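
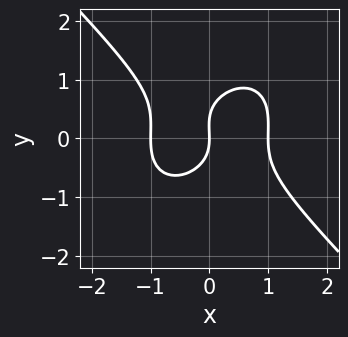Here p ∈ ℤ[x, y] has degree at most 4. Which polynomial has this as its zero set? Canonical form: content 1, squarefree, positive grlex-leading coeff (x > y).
First, degree: a generic line meets the curve in up to 3 points, so deg p = 3.
Then, checking where it meets the axes: one y-axis crossing is at y = 0; the x-axis gridline crossings are at x ∈ {-1, 0, 1}.
Finally, solving for integer coefficients yields p as stated.

3*x^3 + 3*y^3 - y^2 - 3*x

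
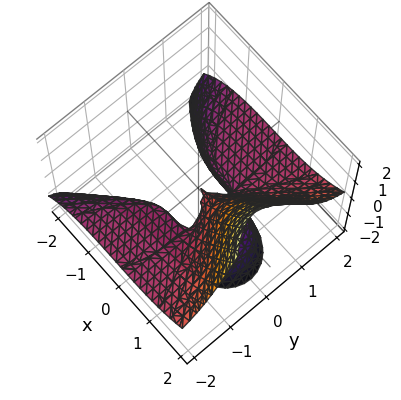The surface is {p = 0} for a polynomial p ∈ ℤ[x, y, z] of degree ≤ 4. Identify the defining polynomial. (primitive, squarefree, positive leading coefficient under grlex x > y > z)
Degree: no degree-2 surface has this shape, so deg p = 3.
From the axis intercepts and sections: it meets the z-axis at z = 0 (among the integer gridlines); it meets the y-axis at y = 0 (among the integer gridlines).
Fitting integer coefficients to these (and the overall shape) gives p.

x^3 - 3*y^2*z - y^2 - z^2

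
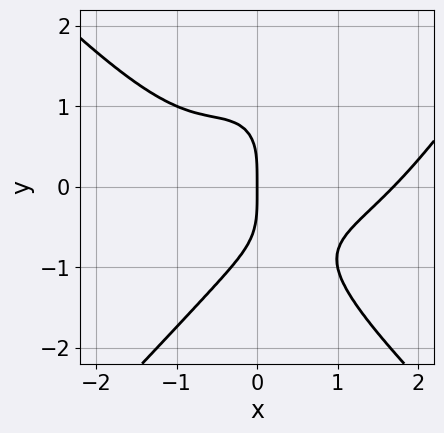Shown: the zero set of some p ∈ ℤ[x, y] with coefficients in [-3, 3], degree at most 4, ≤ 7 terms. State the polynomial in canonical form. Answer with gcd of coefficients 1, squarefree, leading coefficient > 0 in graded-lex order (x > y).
x^4 - y^4 - x^3 - 3*x^2*y - 2*x

1. The degree is 4 — a generic line meets the curve in up to 4 points.
2. Checking where it meets the axes: it meets the x-axis at x = 0 (among the integer gridlines); one y-axis crossing is at y = 0.
3. Fitting integer coefficients to these (and the overall shape) gives p.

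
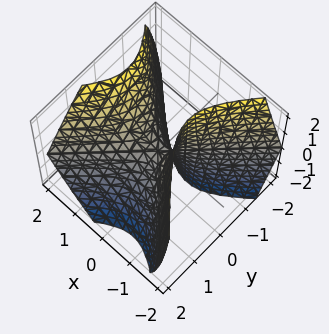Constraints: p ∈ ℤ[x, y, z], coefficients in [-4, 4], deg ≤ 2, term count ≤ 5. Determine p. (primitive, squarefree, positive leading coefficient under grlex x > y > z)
2*x^2 - x*z - 2*y^2 - y*z - z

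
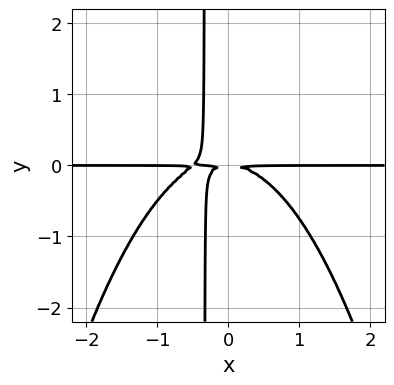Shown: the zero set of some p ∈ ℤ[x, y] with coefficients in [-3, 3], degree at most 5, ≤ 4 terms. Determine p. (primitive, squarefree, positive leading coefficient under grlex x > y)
2*x^3*y + x^2*y + 3*x*y^2 + y^2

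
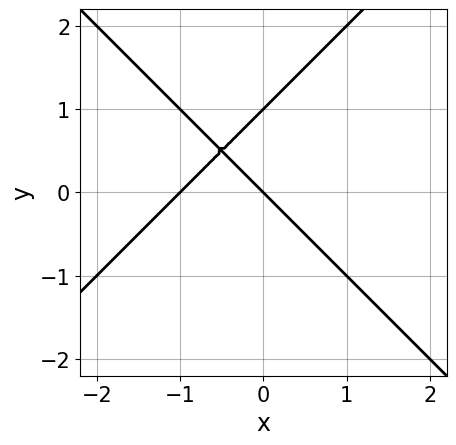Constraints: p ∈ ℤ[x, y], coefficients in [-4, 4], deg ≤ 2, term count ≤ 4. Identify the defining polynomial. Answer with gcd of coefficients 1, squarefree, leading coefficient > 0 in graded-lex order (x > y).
x^2 - y^2 + x + y

1. Degree: no degree-1 curve has this shape, so deg p = 2.
2. Observable constraints: the y-axis gridline crossings are at y ∈ {0, 1}; among the integer gridlines, it crosses the x-axis at x ∈ {-1, 0}.
3. Matching integer coefficients to the picture gives p.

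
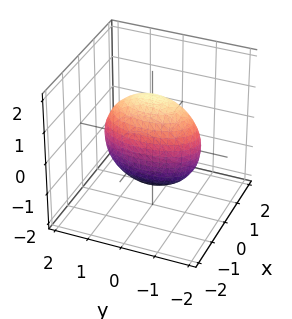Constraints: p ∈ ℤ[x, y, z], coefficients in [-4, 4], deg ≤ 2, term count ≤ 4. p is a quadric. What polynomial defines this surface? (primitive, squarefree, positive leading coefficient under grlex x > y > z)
First, deg p = 2. Bounded and convex; a quadric.
Then, symmetries: mirror symmetry y ↦ −y ⇒ only even powers of y; mirror symmetry z ↦ −z ⇒ only even powers of z; it's symmetric under x → −x, forcing even powers of x.
Finally, assembling these constraints gives the stated polynomial.

3*x^2 + y^2 + z^2 - 2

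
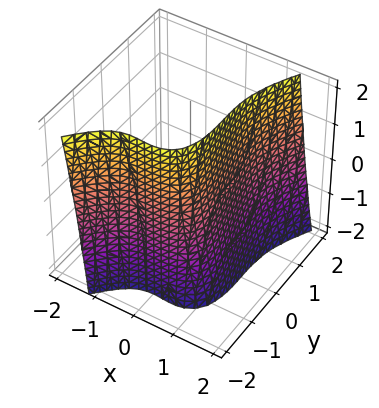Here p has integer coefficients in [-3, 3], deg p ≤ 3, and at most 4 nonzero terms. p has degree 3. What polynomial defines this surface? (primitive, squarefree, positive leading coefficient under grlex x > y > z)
3*x^3 + x^2*z - y^3 - 3

First, the degree is 3 — no degree-2 surface has this shape.
Next, observable constraints: it misses every integer gridline on the z-axis; one x-axis crossing is at x = 1.
Finally, these observations pin down the coefficients.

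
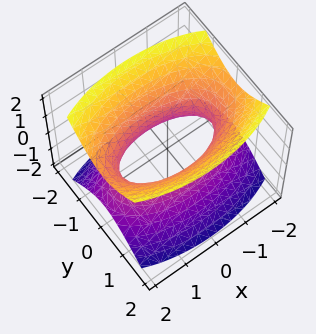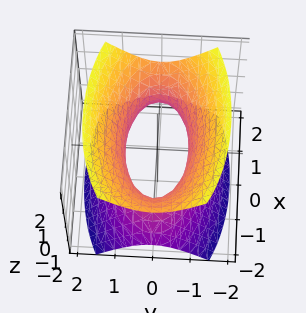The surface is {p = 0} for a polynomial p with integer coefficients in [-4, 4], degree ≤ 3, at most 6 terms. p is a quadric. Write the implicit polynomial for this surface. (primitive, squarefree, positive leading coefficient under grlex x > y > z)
x^2 + 3*y^2 - 2*z^2 - 2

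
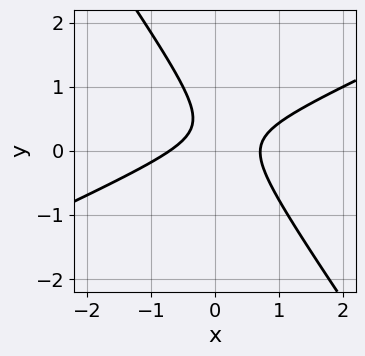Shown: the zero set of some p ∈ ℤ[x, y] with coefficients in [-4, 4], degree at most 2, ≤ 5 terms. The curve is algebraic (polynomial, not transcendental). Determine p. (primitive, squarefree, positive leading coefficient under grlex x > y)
2*x^2 - 3*x*y - 3*y^2 + 2*y - 1

First, deg p = 2. A generic line meets the curve in up to 2 points.
Next, from the visible intercepts: the curve avoids every integer y-axis point in the box.
Finally, together with the visible shape, these determine p as stated.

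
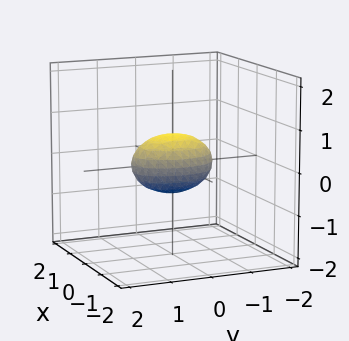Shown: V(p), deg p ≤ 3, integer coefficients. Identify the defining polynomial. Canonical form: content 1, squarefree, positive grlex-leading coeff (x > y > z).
2*x^2 + y^2 + 2*z^2 - 1

Degree: a closed, bounded, convex surface; a quadric, so deg p = 2.
Symmetries: mirror symmetry y ↦ −y ⇒ only even powers of y; the z ↦ −z reflection is a symmetry, so z appears only in even powers; mirror symmetry x ↦ −x ⇒ only even powers of x.
From the visible intercepts: among the integer gridlines, it crosses the y-axis at y ∈ {-1, 1}.
These observations pin down the coefficients.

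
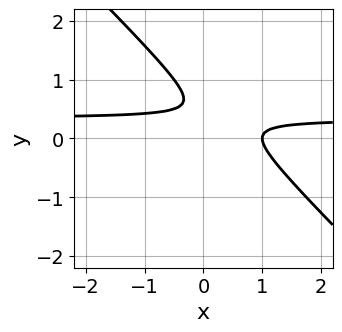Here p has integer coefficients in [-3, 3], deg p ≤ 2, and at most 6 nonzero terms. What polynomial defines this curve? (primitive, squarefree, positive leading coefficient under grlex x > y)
3*x*y + 3*y^2 - x - 3*y + 1

1. The degree is 2 — no degree-1 curve has this shape.
2. Checking where it meets the axes: it meets the x-axis at x = 1 (among the integer gridlines); no y-intercept at any integer in the box.
3. Together with the visible shape, these determine p as stated.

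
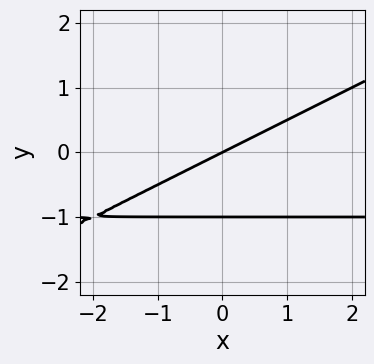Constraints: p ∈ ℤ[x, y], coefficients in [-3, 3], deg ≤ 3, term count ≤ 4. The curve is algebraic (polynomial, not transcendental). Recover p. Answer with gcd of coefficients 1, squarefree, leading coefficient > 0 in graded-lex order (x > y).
1. The degree is 2 — a generic line meets the curve in up to 2 points.
2. Against the integer gridlines: the y-axis gridline crossings are at y ∈ {-1, 0}; one x-axis crossing is at x = 0.
3. These observations pin down the coefficients.

x*y - 2*y^2 + x - 2*y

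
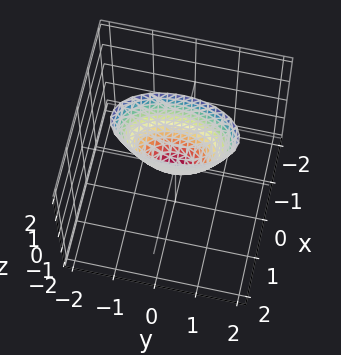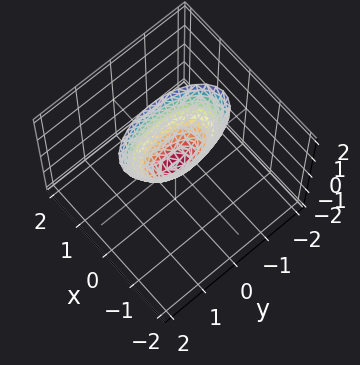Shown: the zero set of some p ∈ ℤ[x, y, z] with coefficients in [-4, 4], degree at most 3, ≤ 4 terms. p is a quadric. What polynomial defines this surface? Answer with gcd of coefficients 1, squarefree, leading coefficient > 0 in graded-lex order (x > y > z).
3*x^2 + y^2 - z

(a) Degree: a paraboloid; a quadric, so deg p = 2.
(b) Symmetries: mirror symmetry x ↦ −x ⇒ only even powers of x; mirror symmetry y ↦ −y ⇒ only even powers of y.
(c) From the visible intercepts: it crosses the y-axis at the gridline y = 0; it crosses the x-axis at the gridline x = 0; it meets the z-axis at z = 0 (among the integer gridlines).
(d) These observations pin down the coefficients.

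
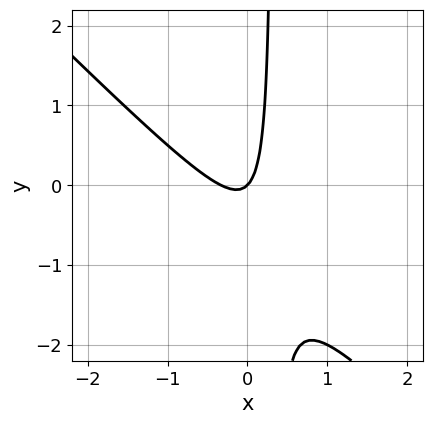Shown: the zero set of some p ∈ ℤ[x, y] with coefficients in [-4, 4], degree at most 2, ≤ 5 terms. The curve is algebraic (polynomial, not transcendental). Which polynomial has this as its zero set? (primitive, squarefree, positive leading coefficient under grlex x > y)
3*x^2 + 3*x*y + x - y

Degree: the shape is more complex than any degree-1 curve, so deg p = 2.
Reading off the gridlines: one x-axis crossing is at x = 0; it meets the y-axis at y = 0 (among the integer gridlines).
The integer polynomial consistent with all of this is the stated p.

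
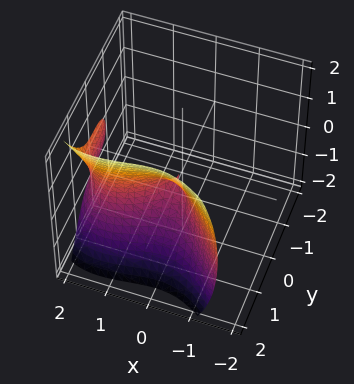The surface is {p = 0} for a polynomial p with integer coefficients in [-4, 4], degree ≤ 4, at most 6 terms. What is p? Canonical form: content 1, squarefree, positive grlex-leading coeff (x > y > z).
First, deg p = 3.
Next, from the axis intercepts and sections: the x-axis gridline crossings are at x ∈ {0, 2}; it crosses the z-axis at the gridline z = 0; it crosses the y-axis at the gridline y = 0.
Finally, matching integer coefficients to the picture gives p.

x^3 + y^3 - 2*x^2 - z^2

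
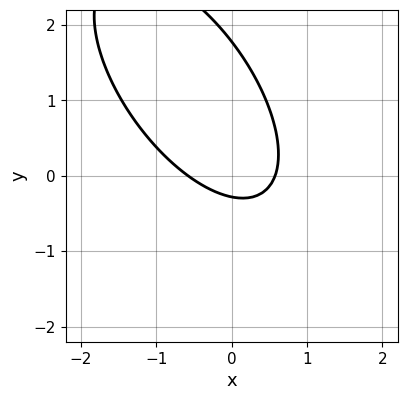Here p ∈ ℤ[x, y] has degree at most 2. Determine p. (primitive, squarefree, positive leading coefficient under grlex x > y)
(a) Degree: no degree-1 curve has this shape, so deg p = 2.
(b) Matching integer coefficients to the picture gives p.

3*x^2 + 3*x*y + 2*y^2 - 3*y - 1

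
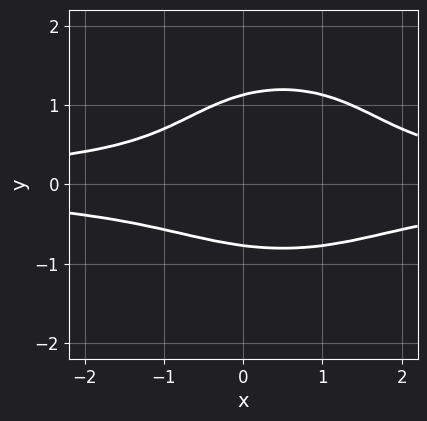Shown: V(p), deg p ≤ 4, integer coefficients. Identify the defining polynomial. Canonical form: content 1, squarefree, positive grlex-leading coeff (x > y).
2*x^2*y^2 + 3*y^4 - 2*x*y^2 - 2*y^3 - 2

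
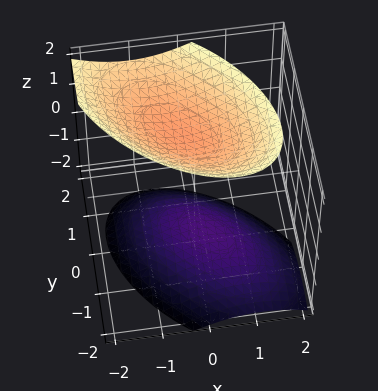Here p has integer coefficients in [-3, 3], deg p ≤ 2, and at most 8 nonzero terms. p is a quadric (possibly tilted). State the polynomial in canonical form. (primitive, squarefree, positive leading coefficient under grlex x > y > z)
2*x^2 + 2*x*y + 2*y^2 - y*z - 2*z^2 + 3

First, I count 2 distinct pieces. They look like related sheets of one shape, so recover p as a whole.
Next, deg p = 2. No degree-1 surface has this shape.
Next, from the visible intercepts: no y-intercept at any integer in the box; it misses every integer gridline on the x-axis.
Finally, these observations pin down the coefficients.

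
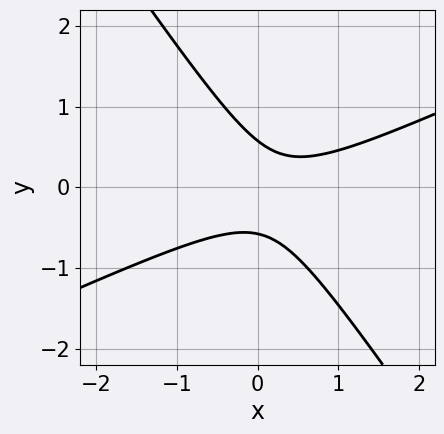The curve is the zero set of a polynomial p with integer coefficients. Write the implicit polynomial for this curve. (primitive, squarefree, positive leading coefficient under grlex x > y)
(a) deg p = 2. The shape is more complex than any degree-1 curve.
(b) Against the integer gridlines: it misses every integer gridline on the x-axis.
(c) Putting this together gives p.

2*x^2 - 3*x*y - 3*y^2 - x + 1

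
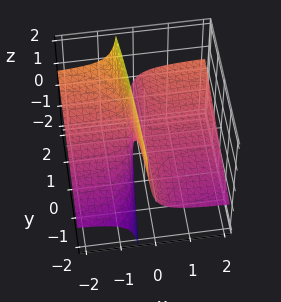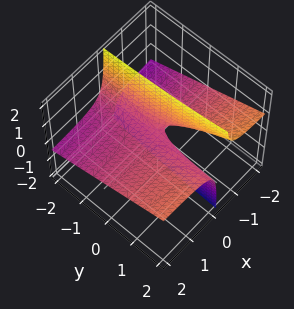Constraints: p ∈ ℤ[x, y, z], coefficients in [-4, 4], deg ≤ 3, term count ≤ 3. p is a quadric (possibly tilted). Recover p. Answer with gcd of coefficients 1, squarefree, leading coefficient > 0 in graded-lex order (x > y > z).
x*y - 3*x*z - z

1. deg p = 2. No degree-1 surface has this shape.
2. From the axis intercepts and sections: the visible y-axis segment lies entirely on the surface; every point of the x-axis in the box is on the surface; it crosses the z-axis at the gridline z = 0.
3. Together with the visible shape, these determine p as stated.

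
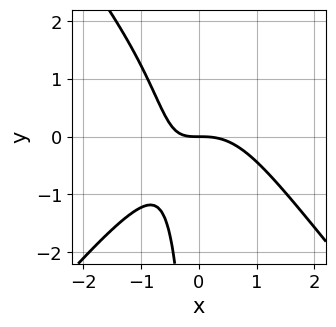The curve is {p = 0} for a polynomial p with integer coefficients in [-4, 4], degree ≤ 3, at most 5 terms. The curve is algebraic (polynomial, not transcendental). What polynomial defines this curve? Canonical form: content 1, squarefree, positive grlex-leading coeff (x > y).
(a) deg p = 3.
(b) Against the integer gridlines: it meets the y-axis at y = 0 (among the integer gridlines); it crosses the x-axis at the gridline x = 0.
(c) Assembling these constraints gives the stated polynomial.

3*x^3 - 2*x*y^2 + 3*x*y + 3*y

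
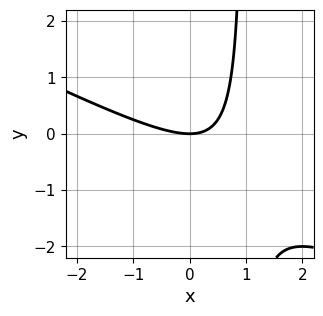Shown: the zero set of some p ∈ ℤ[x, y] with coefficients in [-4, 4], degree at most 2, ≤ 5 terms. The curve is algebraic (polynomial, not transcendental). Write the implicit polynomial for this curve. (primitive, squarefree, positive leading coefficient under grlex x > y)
x^2 + 2*x*y - 2*y

First, the degree is 2 — a generic line meets the curve in up to 2 points.
Next, checking where it meets the axes: one y-axis crossing is at y = 0; one x-axis crossing is at x = 0.
Finally, the integer polynomial consistent with all of this is the stated p.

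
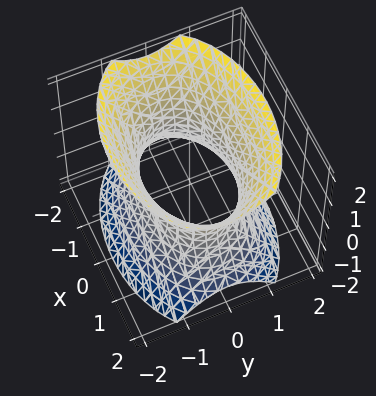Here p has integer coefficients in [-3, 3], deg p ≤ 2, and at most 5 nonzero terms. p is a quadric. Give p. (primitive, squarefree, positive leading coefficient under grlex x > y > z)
x^2 + 2*y^2 - z^2 - 2

deg p = 2. An hourglass — one-sheet hyperboloid; a quadric.
Symmetries: the z ↦ −z reflection is a symmetry, so z appears only in even powers; mirror symmetry y ↦ −y ⇒ only even powers of y; the x ↦ −x reflection is a symmetry, so x appears only in even powers.
Reading off the gridlines: the y-axis gridline crossings are at y ∈ {-1, 1}; the surface avoids every integer z-axis point in the box.
Matching integer coefficients to the picture gives p.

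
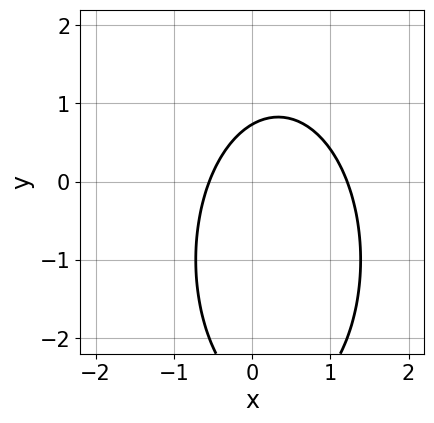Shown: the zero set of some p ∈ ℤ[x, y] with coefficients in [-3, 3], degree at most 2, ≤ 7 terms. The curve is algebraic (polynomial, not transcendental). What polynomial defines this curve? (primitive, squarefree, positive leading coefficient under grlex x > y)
The degree is 2 — the shape is more complex than any degree-1 curve.
The integer polynomial consistent with all of this is the stated p.

3*x^2 + y^2 - 2*x + 2*y - 2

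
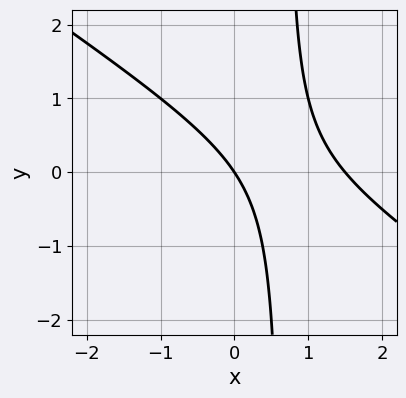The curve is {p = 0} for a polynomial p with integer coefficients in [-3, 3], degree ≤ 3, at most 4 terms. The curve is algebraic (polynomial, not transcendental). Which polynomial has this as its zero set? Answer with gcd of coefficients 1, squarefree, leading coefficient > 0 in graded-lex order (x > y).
2*x^2 + 3*x*y - 3*x - 2*y

First, the degree is 2 — no degree-1 curve has this shape.
Next, reading off the gridlines: one x-axis crossing is at x = 0; it meets the y-axis at y = 0 (among the integer gridlines).
Finally, solving for integer coefficients yields p as stated.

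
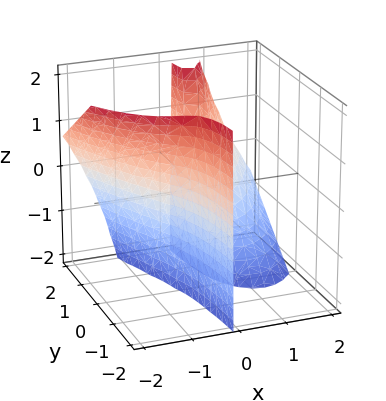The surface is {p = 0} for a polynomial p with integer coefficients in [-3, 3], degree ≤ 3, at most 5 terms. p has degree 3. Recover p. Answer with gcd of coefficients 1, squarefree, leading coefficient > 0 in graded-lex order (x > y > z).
2*x^3 + 2*x^2*z - 3*x*y + 1

1. The picture has 2 separate pieces. They look like related sheets of one shape, so recover p as a whole.
2. Degree: the shape is more complex than any degree-2 surface, so deg p = 3.
3. Checking where it meets the axes: the surface avoids every integer y-axis point in the box; the surface avoids every integer z-axis point in the box.
4. These observations pin down the coefficients.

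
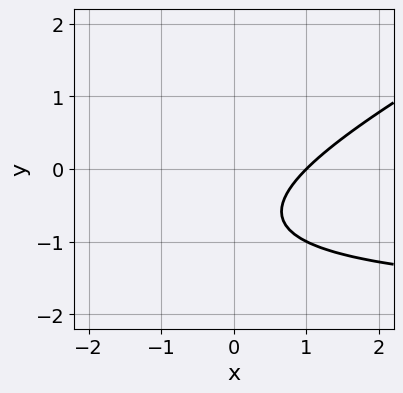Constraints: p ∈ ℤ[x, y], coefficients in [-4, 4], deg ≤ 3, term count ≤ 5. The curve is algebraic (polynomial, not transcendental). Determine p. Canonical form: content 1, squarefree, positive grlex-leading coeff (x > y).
x*y - 2*y^2 + 2*x - 3*y - 2

1. Degree: a generic line meets the curve in up to 2 points, so deg p = 2.
2. Checking where it meets the axes: it crosses the x-axis at the gridline x = 1; the curve avoids every integer y-axis point in the box.
3. The integer polynomial consistent with all of this is the stated p.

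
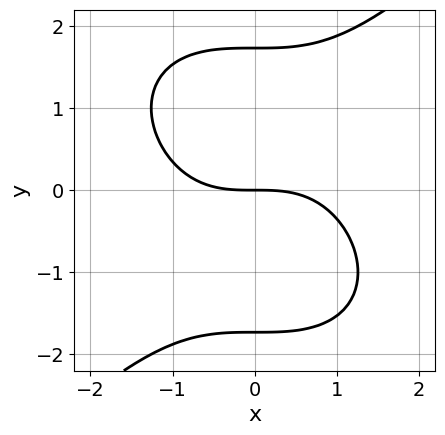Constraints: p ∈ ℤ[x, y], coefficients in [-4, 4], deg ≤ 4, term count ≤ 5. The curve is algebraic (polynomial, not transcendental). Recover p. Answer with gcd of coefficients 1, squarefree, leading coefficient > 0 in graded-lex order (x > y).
deg p = 3. No degree-2 curve has this shape.
Checking where it meets the axes: it crosses the x-axis at the gridline x = 0; it crosses the y-axis at the gridline y = 0.
Solving for integer coefficients yields p as stated.

x^3 - y^3 + 3*y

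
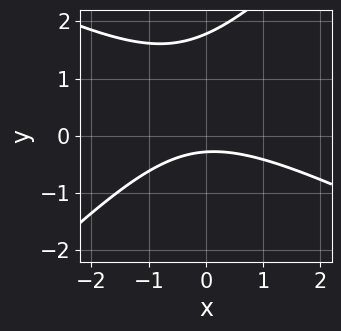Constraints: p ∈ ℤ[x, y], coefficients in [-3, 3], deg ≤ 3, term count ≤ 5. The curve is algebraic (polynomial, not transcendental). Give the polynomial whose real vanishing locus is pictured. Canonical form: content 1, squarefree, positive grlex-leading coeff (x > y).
First, the degree is 2 — the shape is more complex than any degree-1 curve.
Then, observable constraints: no x-intercept at any integer in the box.
Finally, putting this together gives p.

x^2 + x*y - 2*y^2 + 3*y + 1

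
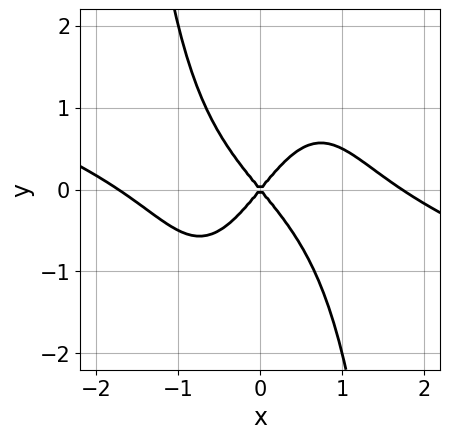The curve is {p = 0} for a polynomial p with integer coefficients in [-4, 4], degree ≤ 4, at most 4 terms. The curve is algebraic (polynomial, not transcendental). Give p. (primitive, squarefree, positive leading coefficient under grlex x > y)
First, degree: no degree-3 curve has this shape, so deg p = 4.
Next, from the axis intercepts and sections: it meets the x-axis at x = 0 (among the integer gridlines); it crosses the y-axis at the gridline y = 0.
Finally, matching integer coefficients to the picture gives p.

x^4 + 3*x^3*y - 3*x^2 + 2*y^2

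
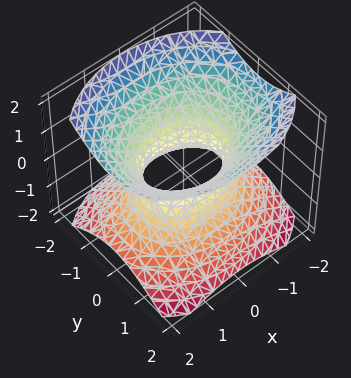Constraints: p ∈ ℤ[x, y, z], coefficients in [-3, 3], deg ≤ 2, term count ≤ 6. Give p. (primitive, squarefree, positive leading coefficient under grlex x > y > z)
2*x^2 + 3*y^2 - 3*z^2 - 2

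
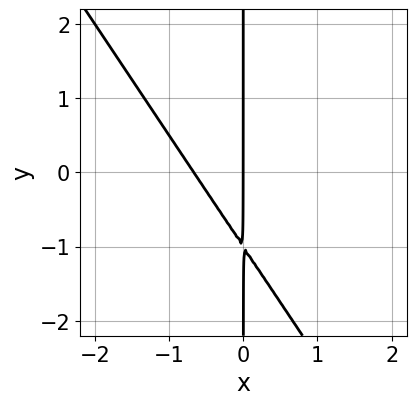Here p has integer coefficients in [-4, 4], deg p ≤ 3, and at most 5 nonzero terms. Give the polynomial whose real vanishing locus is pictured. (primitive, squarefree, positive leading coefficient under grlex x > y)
3*x^2 + 2*x*y + 2*x

1. The degree is 2 — the shape is more complex than any degree-1 curve.
2. From the axis intercepts and sections: every point of the y-axis in the box is on the curve; one x-axis crossing is at x = 0.
3. Fitting integer coefficients to these (and the overall shape) gives p.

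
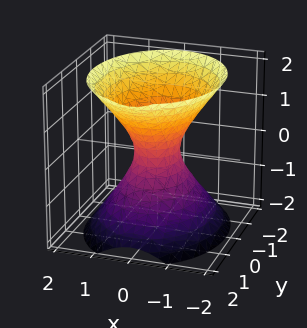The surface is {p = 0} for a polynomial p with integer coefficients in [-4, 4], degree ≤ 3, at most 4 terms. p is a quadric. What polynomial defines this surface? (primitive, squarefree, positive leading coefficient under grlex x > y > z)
(a) The degree is 2 — one connected sheet with a waist; a quadric.
(b) Symmetries: it's symmetric under y → −y, forcing even powers of y; it's symmetric under x → −x, forcing even powers of x; it's symmetric under z → −z, forcing even powers of z.
(c) From the visible intercepts: no z-intercept at any integer in the box.
(d) Solving for integer coefficients yields p as stated.

3*x^2 + 2*y^2 - 2*z^2 - 1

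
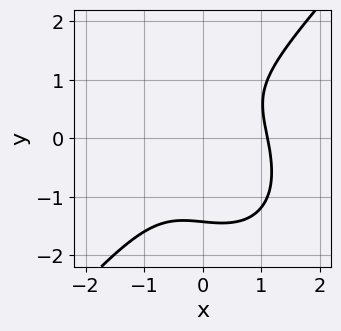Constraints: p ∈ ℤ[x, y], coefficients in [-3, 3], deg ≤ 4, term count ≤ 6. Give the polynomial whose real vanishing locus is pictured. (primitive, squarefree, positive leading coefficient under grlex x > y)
3*x^3 - 2*y^3 - x + 2*y - 3

First, degree: the shape is more complex than any degree-2 curve, so deg p = 3.
Finally, putting this together gives p.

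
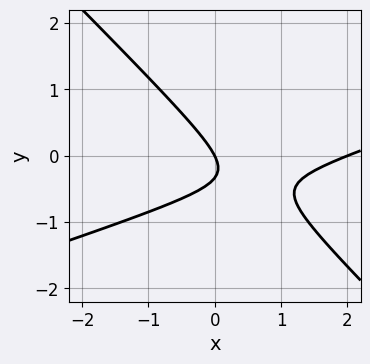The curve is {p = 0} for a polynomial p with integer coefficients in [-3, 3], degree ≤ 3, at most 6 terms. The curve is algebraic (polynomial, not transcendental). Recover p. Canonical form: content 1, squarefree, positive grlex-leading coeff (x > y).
x^2 - 2*x*y - 3*y^2 - 2*x - y

First, degree: the shape is more complex than any degree-1 curve, so deg p = 2.
Then, reading off the gridlines: one y-axis crossing is at y = 0; the x-axis gridline crossings are at x ∈ {0, 2}.
Finally, fitting integer coefficients to these (and the overall shape) gives p.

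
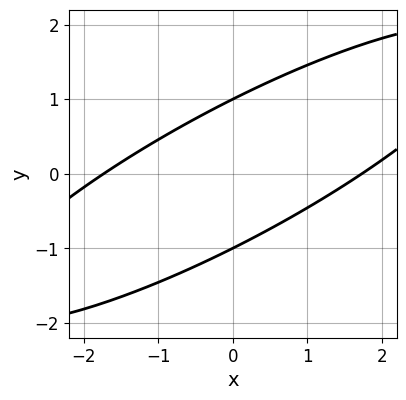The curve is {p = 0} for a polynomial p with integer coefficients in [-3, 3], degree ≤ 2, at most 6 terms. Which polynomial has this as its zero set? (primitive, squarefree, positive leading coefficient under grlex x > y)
(a) The degree is 2 — no degree-1 curve has this shape.
(b) From the visible intercepts: the y-axis gridline crossings are at y ∈ {-1, 1}.
(c) Putting this together gives p.

x^2 - 3*x*y + 3*y^2 - 3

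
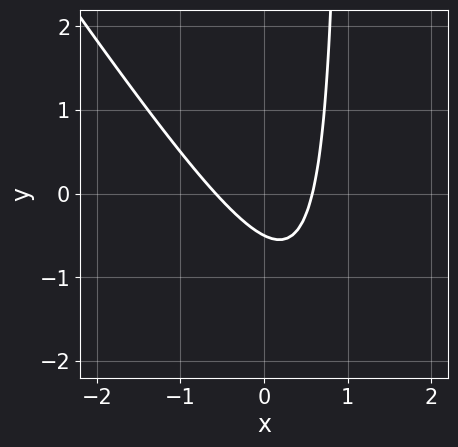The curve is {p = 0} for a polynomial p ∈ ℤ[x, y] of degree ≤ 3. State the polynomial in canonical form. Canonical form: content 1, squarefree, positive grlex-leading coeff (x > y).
First, deg p = 2. The shape is more complex than any degree-1 curve.
Finally, matching integer coefficients to the picture gives p.

3*x^2 + 2*x*y - 2*y - 1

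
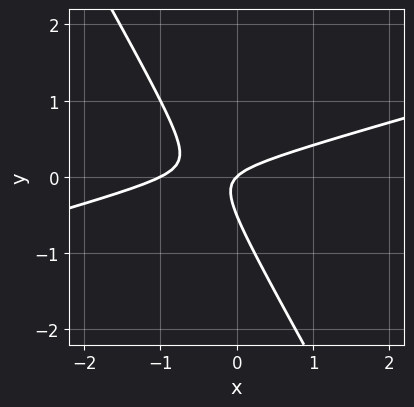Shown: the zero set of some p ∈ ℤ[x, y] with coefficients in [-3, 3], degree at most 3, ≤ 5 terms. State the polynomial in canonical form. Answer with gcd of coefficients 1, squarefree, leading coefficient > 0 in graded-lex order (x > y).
x^2 - 3*x*y - 2*y^2 + x - y

First, the degree is 2 — the shape is more complex than any degree-1 curve.
Then, reading off the gridlines: one y-axis crossing is at y = 0; among the integer gridlines, it crosses the x-axis at x ∈ {-1, 0}.
Finally, together with the visible shape, these determine p as stated.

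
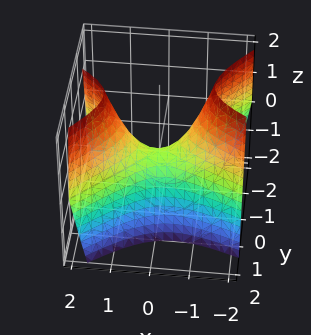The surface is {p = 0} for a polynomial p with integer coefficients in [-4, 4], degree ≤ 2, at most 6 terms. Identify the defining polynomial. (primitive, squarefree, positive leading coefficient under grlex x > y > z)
deg p = 2. A generic line meets the surface in up to 2 points.
Reading off the gridlines: one y-axis crossing is at y = 0; one z-axis crossing is at z = 0; one x-axis crossing is at x = 0.
Assembling these constraints gives the stated polynomial.

x^2 + x*y - 2*y^2 - z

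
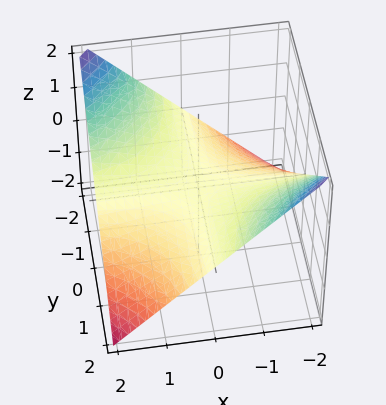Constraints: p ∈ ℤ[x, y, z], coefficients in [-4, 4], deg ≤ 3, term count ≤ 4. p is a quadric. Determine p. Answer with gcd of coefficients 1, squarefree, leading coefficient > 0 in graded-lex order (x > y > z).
Degree: a hyperbolic paraboloid; a quadric, so deg p = 2.
Checking where it meets the axes: the visible y-axis segment lies entirely on the surface; one z-axis crossing is at z = 0; every point of the x-axis in the box is on the surface.
Putting this together gives p.

x*y + 2*z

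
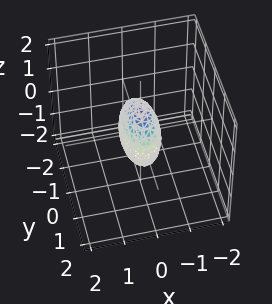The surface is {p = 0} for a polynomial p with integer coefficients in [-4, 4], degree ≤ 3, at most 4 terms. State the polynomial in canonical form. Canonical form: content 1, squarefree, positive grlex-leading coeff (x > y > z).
1. deg p = 2. Bounded and convex; a quadric.
2. Symmetries: the x ↦ −x reflection is a symmetry, so x appears only in even powers; the z ↦ −z reflection is a symmetry, so z appears only in even powers; mirror symmetry y ↦ −y ⇒ only even powers of y.
3. From the visible intercepts: among the integer gridlines, it crosses the y-axis at y ∈ {-1, 1}; the z-axis gridline crossings are at z ∈ {-1, 1}.
4. Solving for integer coefficients yields p as stated.

3*x^2 + y^2 + z^2 - 1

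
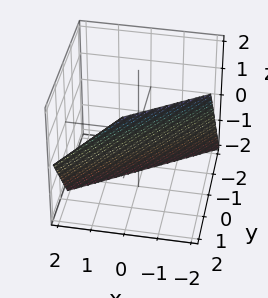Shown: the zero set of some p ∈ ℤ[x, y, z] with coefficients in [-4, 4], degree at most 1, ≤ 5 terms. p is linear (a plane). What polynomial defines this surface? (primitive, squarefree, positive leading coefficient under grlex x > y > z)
2*x - 3*y + 2*z + 2

1. Degree: every cross-section is a straight line — this is a plane, so deg p = 1.
2. From the axis intercepts and sections: it meets the x-axis at x = -1 (among the integer gridlines); one z-axis crossing is at z = -1.
3. Fitting integer coefficients to these (and the overall shape) gives p.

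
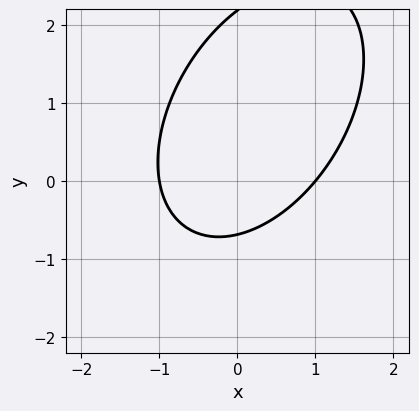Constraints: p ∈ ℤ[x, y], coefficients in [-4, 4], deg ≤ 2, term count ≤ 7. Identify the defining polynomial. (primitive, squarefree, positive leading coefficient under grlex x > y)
(a) Degree: a generic line meets the curve in up to 2 points, so deg p = 2.
(b) Checking where it meets the axes: the x-axis gridline crossings are at x ∈ {-1, 1}.
(c) Putting this together gives p.

3*x^2 - 2*x*y + 2*y^2 - 3*y - 3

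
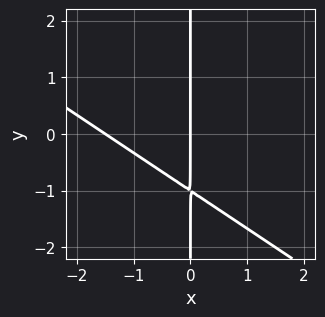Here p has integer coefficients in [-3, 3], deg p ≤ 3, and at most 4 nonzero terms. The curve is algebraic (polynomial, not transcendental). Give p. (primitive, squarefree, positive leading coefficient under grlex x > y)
2*x^2 + 3*x*y + 3*x

1. deg p = 2.
2. From the visible intercepts: it crosses the x-axis at the gridline x = 0; the visible y-axis segment lies entirely on the curve.
3. Putting this together gives p.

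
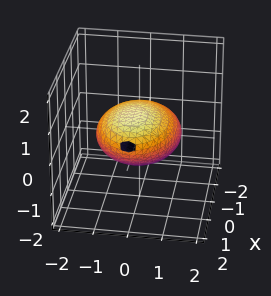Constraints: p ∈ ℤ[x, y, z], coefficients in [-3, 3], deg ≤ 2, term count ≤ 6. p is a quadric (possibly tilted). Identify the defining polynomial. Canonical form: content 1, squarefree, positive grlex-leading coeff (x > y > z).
x^2 - 2*x*z + 2*y^2 + 3*z^2 - 3

(a) Degree: the shape is more complex than any degree-1 surface, so deg p = 2.
(b) From the visible intercepts: among the integer gridlines, it crosses the z-axis at z ∈ {-1, 1}.
(c) Matching integer coefficients to the picture gives p.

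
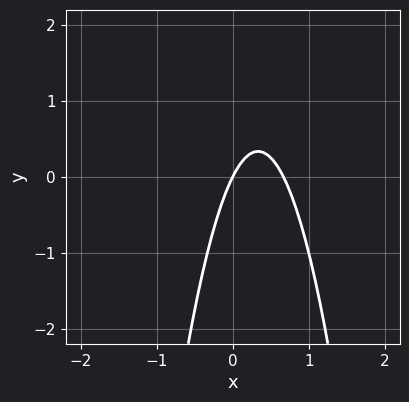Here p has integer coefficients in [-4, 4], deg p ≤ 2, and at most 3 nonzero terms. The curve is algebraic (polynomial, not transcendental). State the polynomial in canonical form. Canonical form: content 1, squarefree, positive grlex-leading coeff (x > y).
(a) The degree is 2 — no degree-1 curve has this shape.
(b) Observable constraints: it meets the y-axis at y = 0 (among the integer gridlines); one x-axis crossing is at x = 0.
(c) These observations pin down the coefficients.

3*x^2 - 2*x + y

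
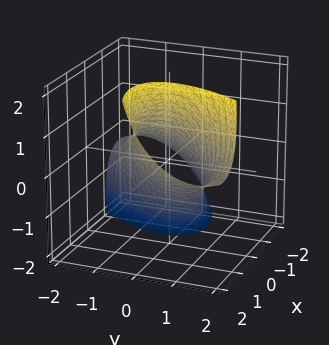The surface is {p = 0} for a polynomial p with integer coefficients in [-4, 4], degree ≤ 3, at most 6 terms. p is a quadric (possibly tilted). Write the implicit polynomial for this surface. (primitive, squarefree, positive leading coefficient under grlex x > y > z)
1. deg p = 2. A generic line meets the surface in up to 2 points.
2. Against the integer gridlines: among the integer gridlines, it crosses the x-axis at x ∈ {-1, 1}; among the integer gridlines, it crosses the y-axis at y ∈ {-1, 1}.
3. These observations pin down the coefficients.

2*x^2 - 3*x*y - 3*x*z + 2*y^2 + z^2 - 2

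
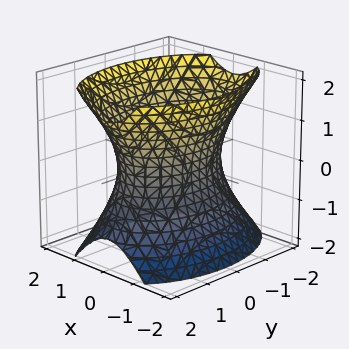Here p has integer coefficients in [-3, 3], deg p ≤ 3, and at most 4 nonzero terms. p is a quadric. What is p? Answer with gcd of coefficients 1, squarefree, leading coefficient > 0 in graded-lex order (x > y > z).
2*x^2 + y^2 - z^2 - 2

deg p = 2. One connected sheet with a waist; a quadric.
Symmetries: the z ↦ −z reflection is a symmetry, so z appears only in even powers; the x ↦ −x reflection is a symmetry, so x appears only in even powers; mirror symmetry y ↦ −y ⇒ only even powers of y.
Reading off the gridlines: no z-intercept at any integer in the box; the x-axis gridline crossings are at x ∈ {-1, 1}.
Putting this together gives p.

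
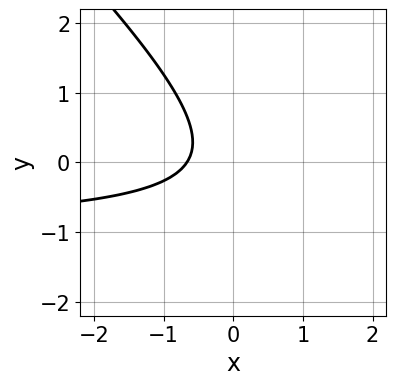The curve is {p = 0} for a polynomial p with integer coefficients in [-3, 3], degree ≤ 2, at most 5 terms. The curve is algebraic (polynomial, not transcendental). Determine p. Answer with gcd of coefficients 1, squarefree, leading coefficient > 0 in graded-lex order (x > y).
3*x*y + 3*y^2 + 3*x + 2

1. Degree: a generic line meets the curve in up to 2 points, so deg p = 2.
2. From the axis intercepts and sections: the curve avoids every integer y-axis point in the box.
3. Putting this together gives p.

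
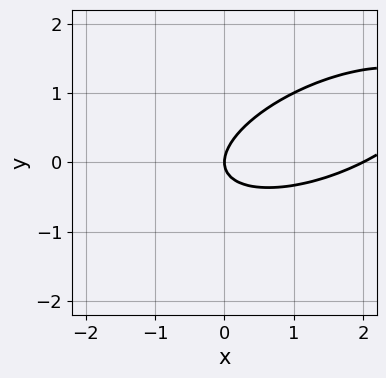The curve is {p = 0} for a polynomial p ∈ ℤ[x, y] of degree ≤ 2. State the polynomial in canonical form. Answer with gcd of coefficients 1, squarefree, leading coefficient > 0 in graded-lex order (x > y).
x^2 - 2*x*y + 3*y^2 - 2*x

1. deg p = 2. The shape is more complex than any degree-1 curve.
2. Reading off the gridlines: it crosses the y-axis at the gridline y = 0; among the integer gridlines, it crosses the x-axis at x ∈ {0, 2}.
3. Matching integer coefficients to the picture gives p.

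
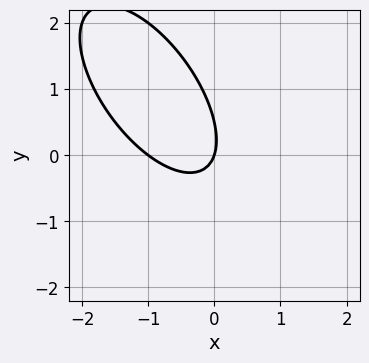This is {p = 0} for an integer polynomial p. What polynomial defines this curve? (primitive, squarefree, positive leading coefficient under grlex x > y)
3*x^2 + 3*x*y + 2*y^2 + 3*x - y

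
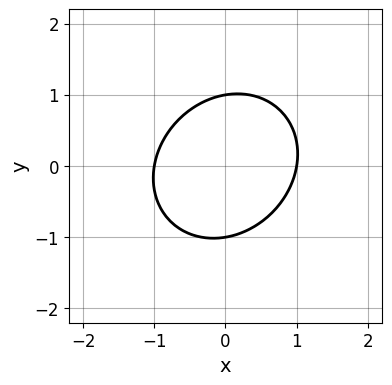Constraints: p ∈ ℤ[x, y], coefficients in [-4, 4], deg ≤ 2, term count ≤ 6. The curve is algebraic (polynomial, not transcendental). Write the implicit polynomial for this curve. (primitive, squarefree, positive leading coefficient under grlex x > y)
3*x^2 - x*y + 3*y^2 - 3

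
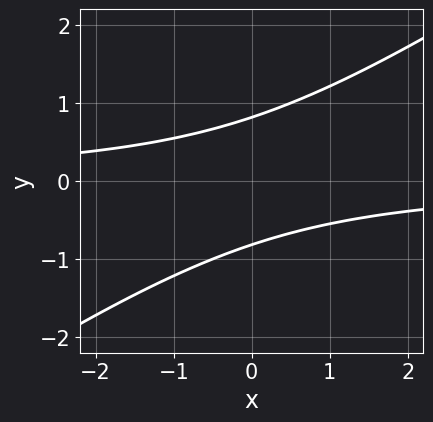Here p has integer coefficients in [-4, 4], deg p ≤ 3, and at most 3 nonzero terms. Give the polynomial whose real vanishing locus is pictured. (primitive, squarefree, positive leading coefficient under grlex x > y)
(a) Degree: the shape is more complex than any degree-1 curve, so deg p = 2.
(b) From the axis intercepts and sections: no x-intercept at any integer in the box.
(c) Matching integer coefficients to the picture gives p.

2*x*y - 3*y^2 + 2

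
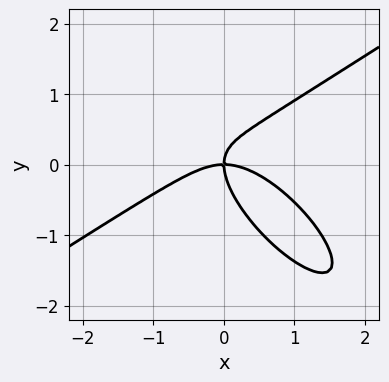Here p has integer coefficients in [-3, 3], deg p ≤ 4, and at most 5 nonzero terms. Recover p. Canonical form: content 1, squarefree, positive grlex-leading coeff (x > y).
(a) deg p = 3.
(b) From the axis intercepts and sections: it crosses the y-axis at the gridline y = 0; it meets the x-axis at x = 0 (among the integer gridlines).
(c) Together with the visible shape, these determine p as stated.

2*x^3 - 3*x*y^2 - 3*y^3 + 3*x*y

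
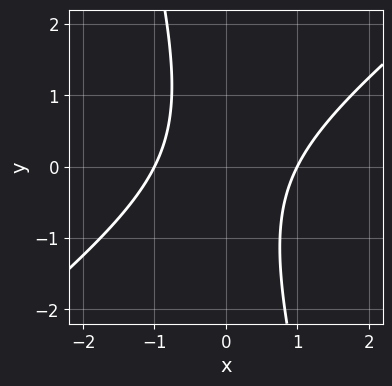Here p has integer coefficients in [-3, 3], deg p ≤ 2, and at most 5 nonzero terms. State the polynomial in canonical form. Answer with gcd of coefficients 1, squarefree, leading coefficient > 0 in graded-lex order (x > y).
(a) The degree is 2 — no degree-1 curve has this shape.
(b) Observable constraints: among the integer gridlines, it crosses the x-axis at x ∈ {-1, 1}; no y-intercept at any integer in the box.
(c) Together with the visible shape, these determine p as stated.

3*x^2 - 3*x*y - y^2 - 3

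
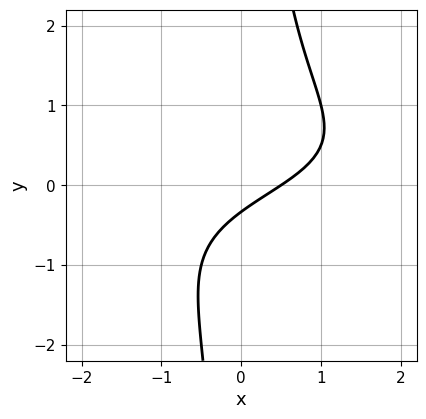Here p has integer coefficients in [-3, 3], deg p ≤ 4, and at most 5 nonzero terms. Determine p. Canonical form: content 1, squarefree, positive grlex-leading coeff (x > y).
2*x*y^2 + 2*x - 3*y - 1

1. Degree: the shape is more complex than any degree-2 curve, so deg p = 3.
2. Solving for integer coefficients yields p as stated.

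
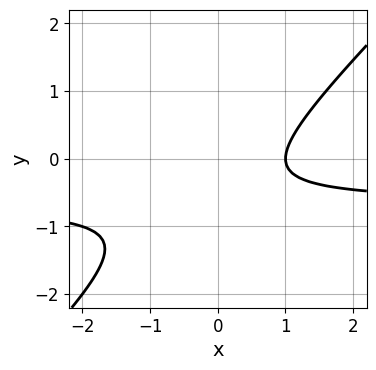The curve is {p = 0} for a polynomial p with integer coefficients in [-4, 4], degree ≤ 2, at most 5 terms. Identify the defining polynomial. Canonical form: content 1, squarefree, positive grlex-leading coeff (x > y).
3*x*y - 3*y^2 + 2*x - 3*y - 2

1. deg p = 2. A generic line meets the curve in up to 2 points.
2. Reading off the gridlines: the curve avoids every integer y-axis point in the box; it crosses the x-axis at the gridline x = 1.
3. Putting this together gives p.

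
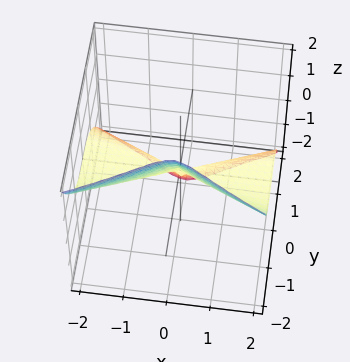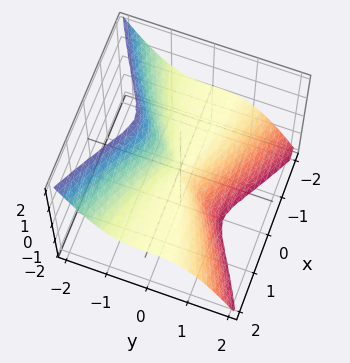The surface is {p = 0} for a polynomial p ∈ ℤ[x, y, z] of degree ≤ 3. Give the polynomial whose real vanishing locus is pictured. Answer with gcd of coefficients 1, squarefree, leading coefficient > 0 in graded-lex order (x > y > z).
First, the degree is 3 — the shape is more complex than any degree-2 surface.
Then, checking where it meets the axes: every point of the z-axis in the box is on the surface; it meets the y-axis at y = 0 (among the integer gridlines).
Finally, solving for integer coefficients yields p as stated. Check: (-2, 0, 0) on the x-axis lies on the surface, and p(-2, 0, 0) = 0. ✓

x^2*z + 2*y^3 + y^2*z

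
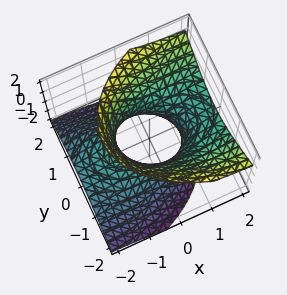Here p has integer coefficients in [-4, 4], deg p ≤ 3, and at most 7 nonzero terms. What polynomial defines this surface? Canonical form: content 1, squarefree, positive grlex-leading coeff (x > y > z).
(a) The degree is 2 — a generic line meets the surface in up to 2 points.
(b) Checking where it meets the axes: the surface avoids every integer z-axis point in the box.
(c) Fitting integer coefficients to these (and the overall shape) gives p.

x^2 - 3*x*z + 3*y^2 - 2*z^2 - 2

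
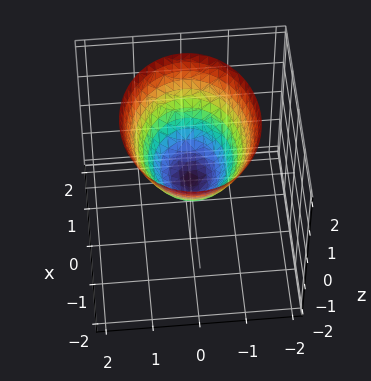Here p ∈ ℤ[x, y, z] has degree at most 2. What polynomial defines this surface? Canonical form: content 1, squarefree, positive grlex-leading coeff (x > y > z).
2*x^2 + 3*y^2 - 3*z

deg p = 2.
Symmetries: mirror symmetry y ↦ −y ⇒ only even powers of y; mirror symmetry x ↦ −x ⇒ only even powers of x.
From the axis intercepts and sections: it meets the x-axis at x = 0 (among the integer gridlines); one z-axis crossing is at z = 0; it crosses the y-axis at the gridline y = 0.
Assembling these constraints gives the stated polynomial.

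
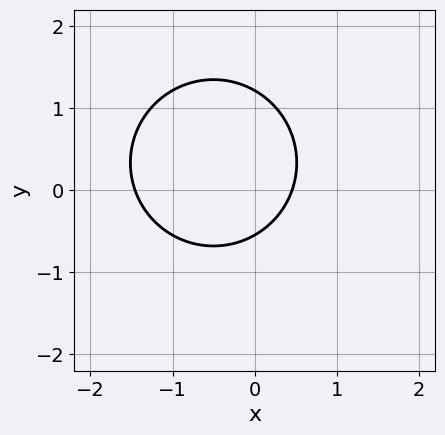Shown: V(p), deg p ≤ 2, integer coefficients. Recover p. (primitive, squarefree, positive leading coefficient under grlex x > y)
3*x^2 + 3*y^2 + 3*x - 2*y - 2

(a) The degree is 2 — the shape is more complex than any degree-1 curve.
(b) Matching integer coefficients to the picture gives p.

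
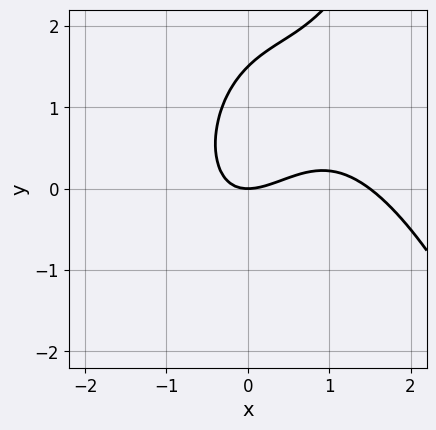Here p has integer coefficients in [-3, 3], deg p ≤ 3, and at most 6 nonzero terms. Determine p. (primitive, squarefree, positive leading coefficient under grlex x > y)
(a) deg p = 3. The shape is more complex than any degree-2 curve.
(b) From the visible intercepts: one x-axis crossing is at x = 0; one y-axis crossing is at y = 0.
(c) Matching integer coefficients to the picture gives p.

2*x^3 - 3*x^2 + 2*x*y - 2*y^2 + 3*y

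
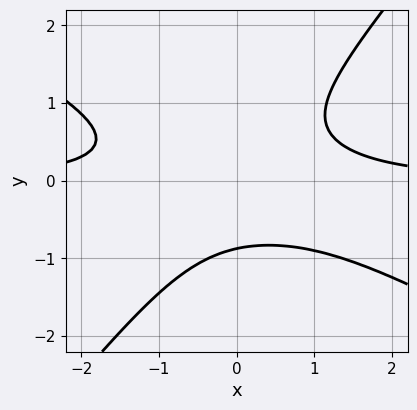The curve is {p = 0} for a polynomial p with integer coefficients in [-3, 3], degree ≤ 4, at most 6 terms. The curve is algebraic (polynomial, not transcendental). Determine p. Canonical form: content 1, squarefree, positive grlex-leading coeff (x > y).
2*x^2*y + 2*x*y^2 - 3*y^3 - 2

(a) The degree is 3 — the shape is more complex than any degree-2 curve.
(b) Against the integer gridlines: the curve avoids every integer x-axis point in the box.
(c) Fitting integer coefficients to these (and the overall shape) gives p.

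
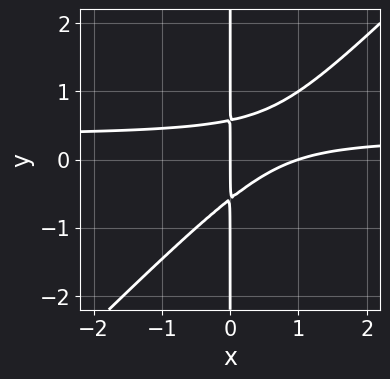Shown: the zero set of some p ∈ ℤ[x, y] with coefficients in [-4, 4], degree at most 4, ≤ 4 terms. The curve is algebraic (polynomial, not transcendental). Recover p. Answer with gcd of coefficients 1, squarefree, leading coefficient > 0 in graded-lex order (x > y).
First, the degree is 3 — no degree-2 curve has this shape.
Then, from the visible intercepts: among the integer gridlines, it crosses the x-axis at x ∈ {0, 1}; every point of the y-axis in the box is on the curve.
Finally, putting this together gives p.

3*x^2*y - 3*x*y^2 - x^2 + x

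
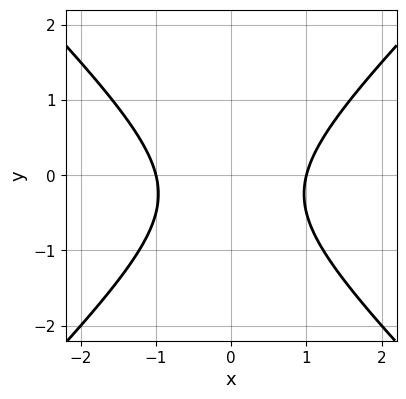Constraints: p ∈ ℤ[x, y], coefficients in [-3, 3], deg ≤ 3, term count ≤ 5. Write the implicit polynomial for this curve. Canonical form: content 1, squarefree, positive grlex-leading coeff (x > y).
First, the degree is 2 — the shape is more complex than any degree-1 curve.
Next, symmetries: mirror symmetry x ↦ −x ⇒ only even powers of x.
Next, checking where it meets the axes: the curve avoids every integer y-axis point in the box; among the integer gridlines, it crosses the x-axis at x ∈ {-1, 1}.
Finally, matching integer coefficients to the picture gives p.

2*x^2 - 2*y^2 - y - 2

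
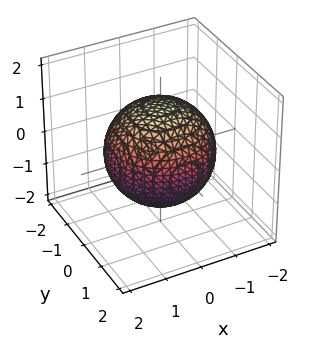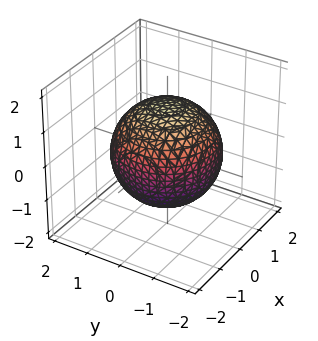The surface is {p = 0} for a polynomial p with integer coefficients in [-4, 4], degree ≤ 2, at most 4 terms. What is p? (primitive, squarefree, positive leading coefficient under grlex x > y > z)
1. Degree: a closed, bounded, convex surface; a quadric, so deg p = 2.
2. Symmetries: rotational symmetry about the z-axis ⇒ p depends on x, y only through x² + y²; it's symmetric under z → −z, forcing even powers of z.
3. From the axis intercepts and sections: a circular section at z = 1 has radius exactly 1.
4. Assembling these constraints gives the stated polynomial.

x^2 + y^2 + z^2 - 2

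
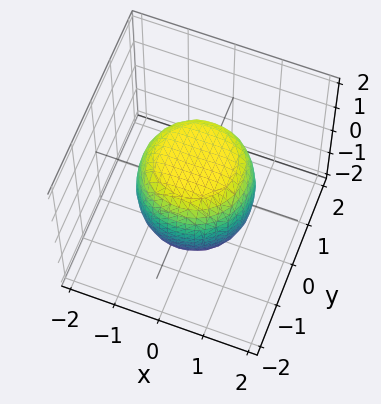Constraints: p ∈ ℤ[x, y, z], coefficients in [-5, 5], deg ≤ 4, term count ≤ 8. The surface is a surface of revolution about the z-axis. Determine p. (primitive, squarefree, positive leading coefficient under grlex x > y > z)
1. The degree is 4 — no degree-3 surface has this shape.
2. Symmetries: the z-axis is an axis of rotation, so x and y enter only as x² + y².
3. Checking where it meets the axes: a circular section at z = -1 has radius exactly 1.
4. The integer polynomial consistent with all of this is the stated p.

2*x^4 + 4*x^2*y^2 + 2*y^4 - x^2 - y^2 + 2*z^2 - 3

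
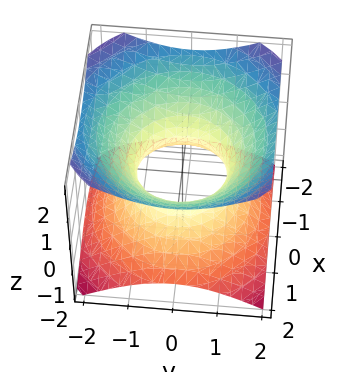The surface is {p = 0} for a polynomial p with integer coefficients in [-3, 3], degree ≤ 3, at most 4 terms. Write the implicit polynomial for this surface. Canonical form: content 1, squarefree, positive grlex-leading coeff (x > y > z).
2*x^2 + 2*y^2 - 3*z^2 - 2

(a) deg p = 2. One connected sheet with a waist; a quadric.
(b) Symmetries: rotational symmetry about the z-axis ⇒ p depends on x, y only through x² + y²; mirror symmetry z ↦ −z ⇒ only even powers of z.
(c) From the visible intercepts: no z-intercept at any integer in the box; the x-axis gridline crossings are at x ∈ {-1, 1}; a circular section at z = -1 has radius between 1 and 2; the y-axis gridline crossings are at y ∈ {-1, 1}.
(d) The integer polynomial consistent with all of this is the stated p.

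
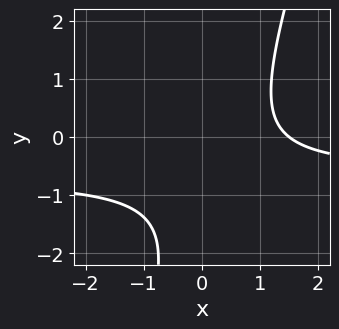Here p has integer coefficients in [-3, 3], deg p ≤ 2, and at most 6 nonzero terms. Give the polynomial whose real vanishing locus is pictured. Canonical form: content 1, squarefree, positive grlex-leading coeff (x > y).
(a) deg p = 2.
(b) From the axis intercepts and sections: no y-intercept at any integer in the box.
(c) Fitting integer coefficients to these (and the overall shape) gives p.

3*x*y - y^2 + 2*x - 2*y - 3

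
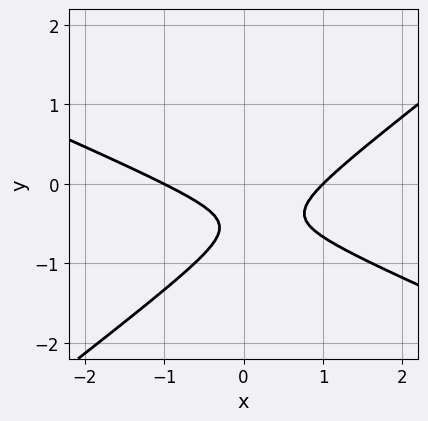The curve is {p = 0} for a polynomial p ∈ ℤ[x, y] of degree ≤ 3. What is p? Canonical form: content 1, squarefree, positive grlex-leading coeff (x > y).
deg p = 2. No degree-1 curve has this shape.
From the visible intercepts: no y-intercept at any integer in the box; among the integer gridlines, it crosses the x-axis at x ∈ {-1, 1}.
These observations pin down the coefficients.

x^2 + x*y - 3*y^2 - 3*y - 1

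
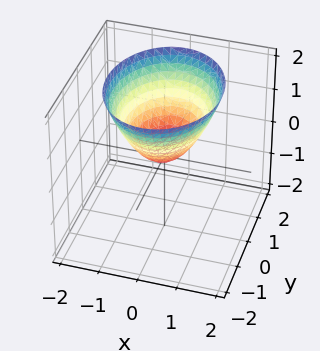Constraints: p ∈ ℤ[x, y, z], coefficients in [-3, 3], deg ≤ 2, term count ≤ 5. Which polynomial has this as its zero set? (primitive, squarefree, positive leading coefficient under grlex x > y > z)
(a) The degree is 2 — a paraboloid; a quadric.
(b) Symmetries: it's symmetric under x → −x, forcing even powers of x; it's symmetric under y → −y, forcing even powers of y.
(c) Observable constraints: one z-axis crossing is at z = 0; one x-axis crossing is at x = 0; it crosses the y-axis at the gridline y = 0.
(d) Fitting integer coefficients to these (and the overall shape) gives p.

3*x^2 + 2*y^2 - 3*z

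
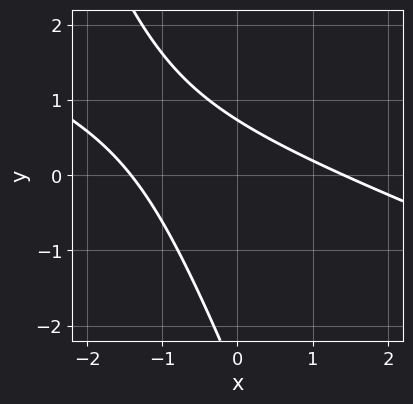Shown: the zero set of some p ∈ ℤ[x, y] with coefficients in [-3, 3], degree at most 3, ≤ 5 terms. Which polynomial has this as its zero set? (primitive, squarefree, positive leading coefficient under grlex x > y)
Degree: a generic line meets the curve in up to 2 points, so deg p = 2.
Solving for integer coefficients yields p as stated.

x^2 + 3*x*y + y^2 + 2*y - 2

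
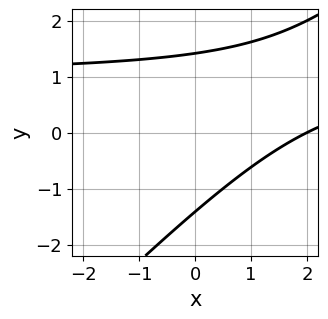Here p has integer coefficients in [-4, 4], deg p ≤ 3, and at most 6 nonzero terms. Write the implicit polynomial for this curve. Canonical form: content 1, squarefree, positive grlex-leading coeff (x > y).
x*y - y^2 - x + 2

1. The degree is 2 — no degree-1 curve has this shape.
2. Reading off the gridlines: it crosses the x-axis at the gridline x = 2.
3. These observations pin down the coefficients.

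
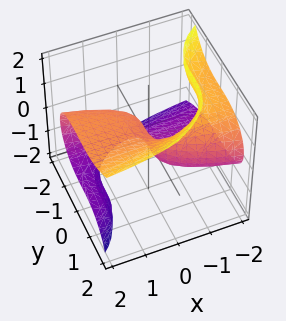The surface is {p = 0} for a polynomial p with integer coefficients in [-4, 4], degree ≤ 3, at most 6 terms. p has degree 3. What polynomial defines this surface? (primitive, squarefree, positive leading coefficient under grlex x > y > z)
2*x*z^2 - y^3 + z^3 - 2*x

1. Degree: no degree-2 surface has this shape, so deg p = 3.
2. Reading off the gridlines: it meets the x-axis at x = 0 (among the integer gridlines); it crosses the y-axis at the gridline y = 0.
3. Solving for integer coefficients yields p as stated.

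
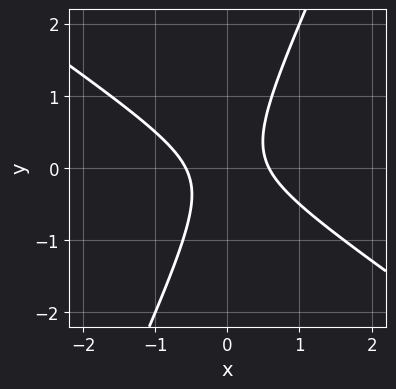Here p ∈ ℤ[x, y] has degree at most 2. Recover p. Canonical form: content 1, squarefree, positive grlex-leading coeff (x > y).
1. The degree is 2 — no degree-1 curve has this shape.
2. Against the integer gridlines: the curve avoids every integer y-axis point in the box.
3. Assembling these constraints gives the stated polynomial.

3*x^2 + 3*x*y - 2*y^2 - 1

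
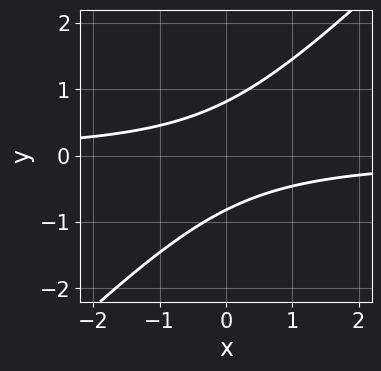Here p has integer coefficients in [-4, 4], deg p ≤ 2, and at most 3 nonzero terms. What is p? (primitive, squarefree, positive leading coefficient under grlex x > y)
3*x*y - 3*y^2 + 2

First, deg p = 2. The shape is more complex than any degree-1 curve.
Then, reading off the gridlines: no x-intercept at any integer in the box.
Finally, together with the visible shape, these determine p as stated.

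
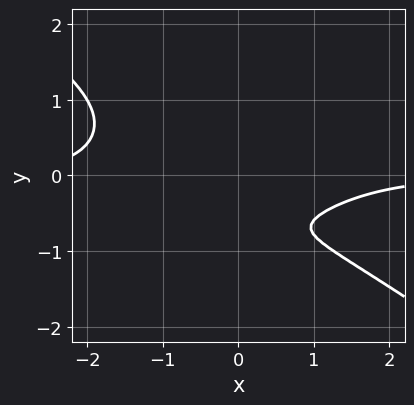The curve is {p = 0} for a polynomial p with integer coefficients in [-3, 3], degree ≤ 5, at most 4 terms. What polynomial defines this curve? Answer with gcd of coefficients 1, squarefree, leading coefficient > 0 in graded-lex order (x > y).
x^3*y + 3*y^4 + 3*y + 2

Degree: no degree-3 curve has this shape, so deg p = 4.
From the axis intercepts and sections: it misses every integer gridline on the y-axis; it misses every integer gridline on the x-axis.
Putting this together gives p.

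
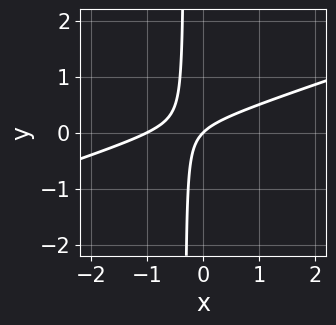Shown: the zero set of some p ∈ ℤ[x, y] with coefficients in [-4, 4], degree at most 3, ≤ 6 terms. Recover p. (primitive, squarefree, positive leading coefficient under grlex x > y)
x^2 - 3*x*y + x - y

First, degree: a generic line meets the curve in up to 2 points, so deg p = 2.
Next, observable constraints: among the integer gridlines, it crosses the x-axis at x ∈ {-1, 0}; it meets the y-axis at y = 0 (among the integer gridlines).
Finally, matching integer coefficients to the picture gives p.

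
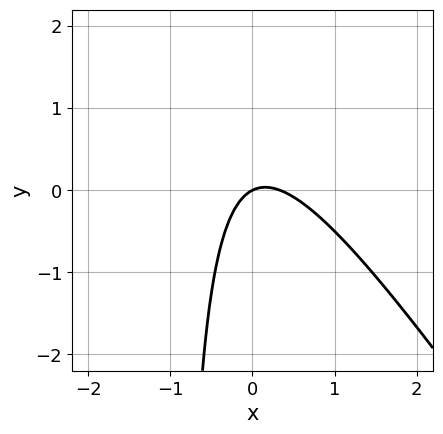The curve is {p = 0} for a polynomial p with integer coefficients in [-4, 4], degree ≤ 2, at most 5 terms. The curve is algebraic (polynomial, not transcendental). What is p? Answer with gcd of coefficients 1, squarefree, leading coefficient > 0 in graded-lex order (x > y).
1. The degree is 2 — a generic line meets the curve in up to 2 points.
2. From the axis intercepts and sections: one y-axis crossing is at y = 0; one x-axis crossing is at x = 0.
3. These observations pin down the coefficients.

3*x^2 + 2*x*y - x + 2*y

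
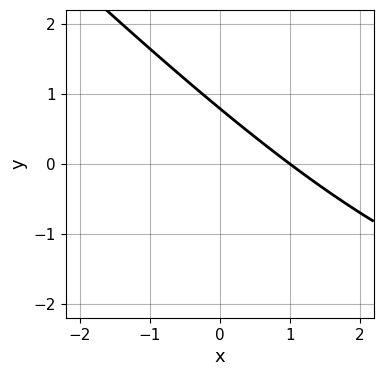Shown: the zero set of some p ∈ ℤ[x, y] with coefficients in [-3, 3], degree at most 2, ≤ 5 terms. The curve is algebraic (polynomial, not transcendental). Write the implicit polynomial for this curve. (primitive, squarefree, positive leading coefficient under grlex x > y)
x*y + y^2 + 3*x + 3*y - 3

Degree: no degree-1 curve has this shape, so deg p = 2.
From the axis intercepts and sections: one x-axis crossing is at x = 1.
Together with the visible shape, these determine p as stated.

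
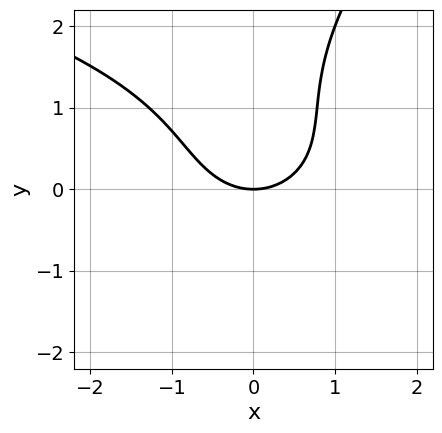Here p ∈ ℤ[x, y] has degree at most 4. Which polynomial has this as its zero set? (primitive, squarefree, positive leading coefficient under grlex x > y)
x*y^2 - y^3 + 2*x^2 + 2*y^2 - 3*y

Degree: no degree-2 curve has this shape, so deg p = 3.
Observable constraints: one x-axis crossing is at x = 0; it meets the y-axis at y = 0 (among the integer gridlines).
Fitting integer coefficients to these (and the overall shape) gives p.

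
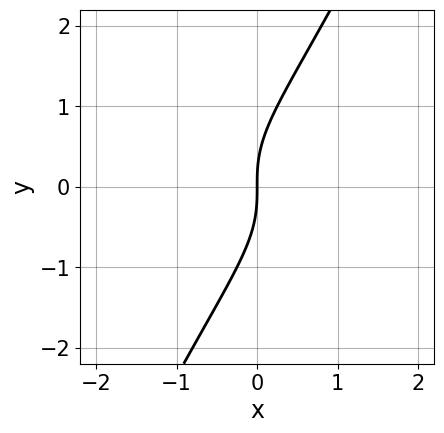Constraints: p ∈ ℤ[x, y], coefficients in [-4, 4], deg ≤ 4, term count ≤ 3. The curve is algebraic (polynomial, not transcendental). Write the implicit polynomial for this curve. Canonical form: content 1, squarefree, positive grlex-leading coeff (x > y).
1. Degree: no degree-2 curve has this shape, so deg p = 3.
2. Against the integer gridlines: one x-axis crossing is at x = 0; it crosses the y-axis at the gridline y = 0.
3. Together with the visible shape, these determine p as stated.

2*x*y^2 - y^3 + 2*x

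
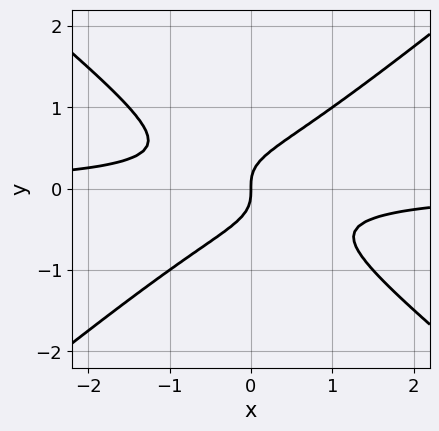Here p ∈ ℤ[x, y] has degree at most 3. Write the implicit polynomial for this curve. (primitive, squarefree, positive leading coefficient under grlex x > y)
1. Degree: a generic line meets the curve in up to 3 points, so deg p = 3.
2. Observable constraints: it crosses the x-axis at the gridline x = 0; one y-axis crossing is at y = 0.
3. Fitting integer coefficients to these (and the overall shape) gives p.

2*x^2*y - 3*y^3 + x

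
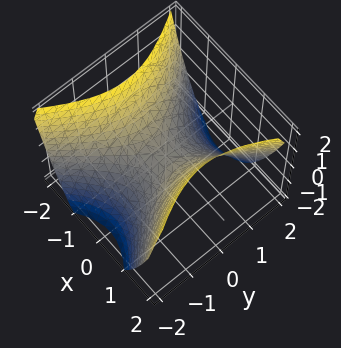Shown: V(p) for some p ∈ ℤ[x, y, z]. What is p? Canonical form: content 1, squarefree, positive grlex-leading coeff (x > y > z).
1. deg p = 2.
2. Symmetries: it's symmetric under y → −y, forcing even powers of y; the x ↦ −x reflection is a symmetry, so x appears only in even powers.
3. Checking where it meets the axes: one x-axis crossing is at x = 0; one y-axis crossing is at y = 0; it crosses the z-axis at the gridline z = 0.
4. The integer polynomial consistent with all of this is the stated p.

3*x^2 - 2*y^2 - 3*z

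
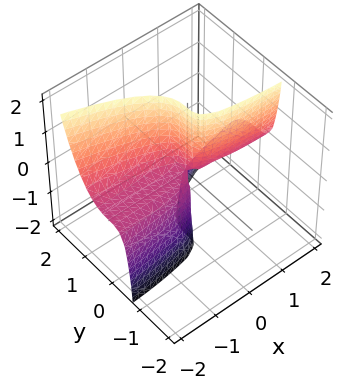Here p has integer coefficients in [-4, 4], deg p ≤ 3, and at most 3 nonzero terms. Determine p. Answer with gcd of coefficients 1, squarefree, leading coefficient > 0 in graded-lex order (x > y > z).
x*y*z + 3*y^3 + x*z

(a) Degree: the shape is more complex than any degree-2 surface, so deg p = 3.
(b) Checking where it meets the axes: the visible x-axis segment lies entirely on the surface; one y-axis crossing is at y = 0; the visible z-axis segment lies entirely on the surface.
(c) Together with the visible shape, these determine p as stated.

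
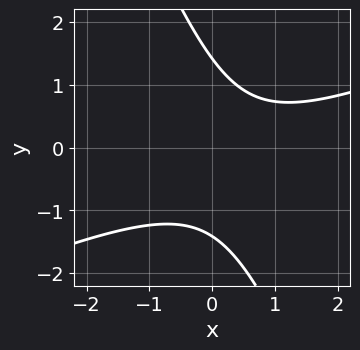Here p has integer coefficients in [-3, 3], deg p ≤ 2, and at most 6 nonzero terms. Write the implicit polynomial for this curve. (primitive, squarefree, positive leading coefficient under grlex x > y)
x^2 - 2*x*y - y^2 - x + 2

The degree is 2 — the shape is more complex than any degree-1 curve.
Observable constraints: it misses every integer gridline on the x-axis.
Solving for integer coefficients yields p as stated.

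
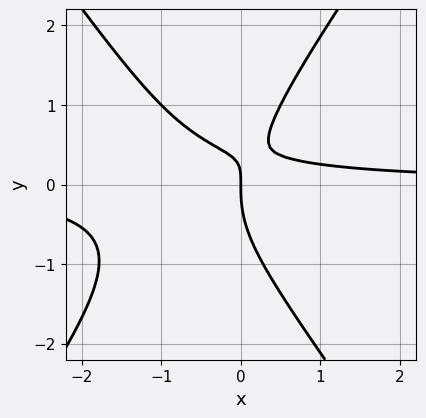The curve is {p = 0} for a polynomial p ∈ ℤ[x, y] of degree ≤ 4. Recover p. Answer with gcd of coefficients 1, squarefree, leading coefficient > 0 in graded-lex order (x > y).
First, degree: the shape is more complex than any degree-2 curve, so deg p = 3.
Then, observable constraints: one y-axis crossing is at y = 0; it meets the x-axis at x = 0 (among the integer gridlines).
Finally, the integer polynomial consistent with all of this is the stated p.

2*x^2*y - y^3 + 2*x*y - x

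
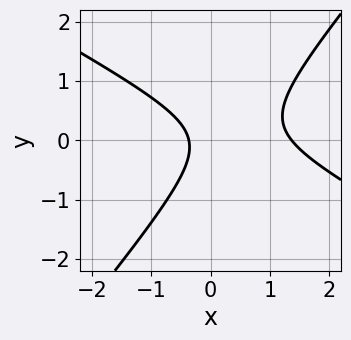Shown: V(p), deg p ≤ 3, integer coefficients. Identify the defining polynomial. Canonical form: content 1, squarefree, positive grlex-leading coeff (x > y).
2*x^2 + 2*x*y - 3*y^2 - 2*x - 1

(a) The degree is 2 — a generic line meets the curve in up to 2 points.
(b) Checking where it meets the axes: the curve avoids every integer y-axis point in the box.
(c) Assembling these constraints gives the stated polynomial.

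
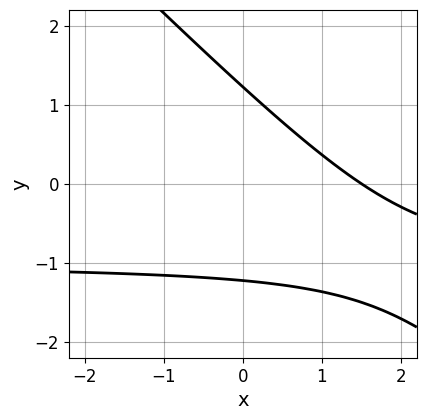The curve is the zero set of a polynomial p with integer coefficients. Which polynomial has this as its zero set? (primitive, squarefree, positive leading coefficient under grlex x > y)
The degree is 2 — the shape is more complex than any degree-1 curve.
Solving for integer coefficients yields p as stated.

2*x*y + 2*y^2 + 2*x - 3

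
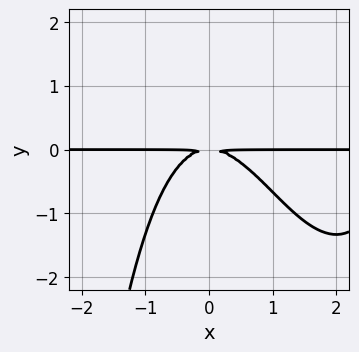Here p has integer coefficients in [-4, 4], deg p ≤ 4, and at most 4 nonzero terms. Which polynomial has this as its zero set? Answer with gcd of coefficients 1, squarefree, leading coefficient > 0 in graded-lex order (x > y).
x^3*y - 3*x^2*y - 3*y^2

1. The degree is 4 — the shape is more complex than any degree-3 curve.
2. From the axis intercepts and sections: every point of the x-axis in the box is on the curve.
3. Together with the visible shape, these determine p as stated.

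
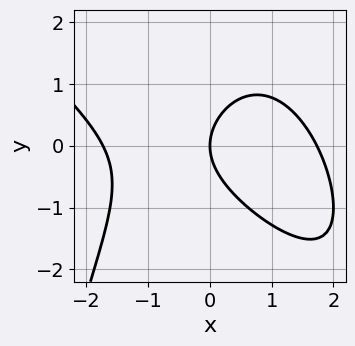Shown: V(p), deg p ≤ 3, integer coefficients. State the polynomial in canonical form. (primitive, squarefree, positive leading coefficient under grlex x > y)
First, degree: no degree-2 curve has this shape, so deg p = 3.
Then, observable constraints: one x-axis crossing is at x = 0; it crosses the y-axis at the gridline y = 0.
Finally, assembling these constraints gives the stated polynomial.

x^3 + x^2*y + 2*y^2 - 3*x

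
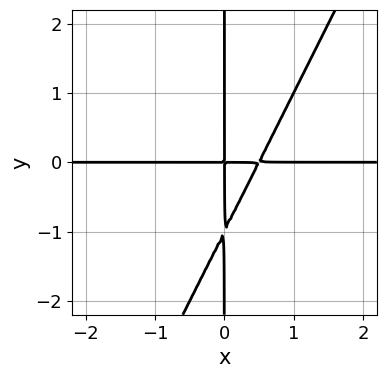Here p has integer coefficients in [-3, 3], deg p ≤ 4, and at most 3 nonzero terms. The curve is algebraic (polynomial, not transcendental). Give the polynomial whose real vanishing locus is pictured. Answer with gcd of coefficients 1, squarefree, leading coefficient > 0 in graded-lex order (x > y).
deg p = 3. No degree-2 curve has this shape.
Observable constraints: the visible x-axis segment lies entirely on the curve; the visible y-axis segment lies entirely on the curve.
The integer polynomial consistent with all of this is the stated p.

2*x^2*y - x*y^2 - x*y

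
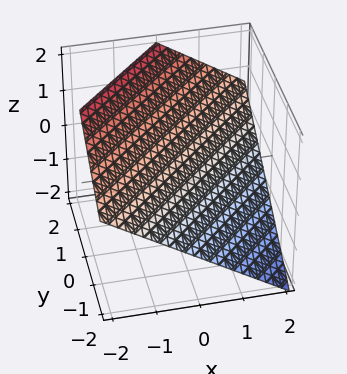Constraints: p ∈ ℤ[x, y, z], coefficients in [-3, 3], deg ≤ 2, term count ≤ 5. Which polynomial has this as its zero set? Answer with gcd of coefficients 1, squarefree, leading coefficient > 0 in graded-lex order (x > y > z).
2*x - 2*y + 3*z - 2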